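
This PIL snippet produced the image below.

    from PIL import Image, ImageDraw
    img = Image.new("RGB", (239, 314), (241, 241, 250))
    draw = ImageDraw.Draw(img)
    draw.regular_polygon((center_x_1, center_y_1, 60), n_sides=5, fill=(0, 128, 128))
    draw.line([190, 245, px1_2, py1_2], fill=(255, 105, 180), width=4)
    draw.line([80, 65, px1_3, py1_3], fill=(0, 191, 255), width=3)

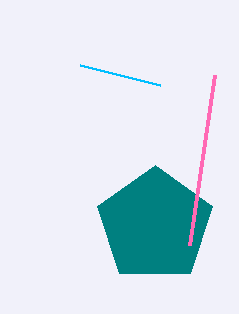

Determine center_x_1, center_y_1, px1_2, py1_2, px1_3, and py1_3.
center_x_1 = 155, center_y_1 = 225, px1_2 = 215, py1_2 = 75, px1_3 = 160, py1_3 = 85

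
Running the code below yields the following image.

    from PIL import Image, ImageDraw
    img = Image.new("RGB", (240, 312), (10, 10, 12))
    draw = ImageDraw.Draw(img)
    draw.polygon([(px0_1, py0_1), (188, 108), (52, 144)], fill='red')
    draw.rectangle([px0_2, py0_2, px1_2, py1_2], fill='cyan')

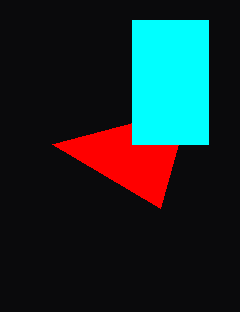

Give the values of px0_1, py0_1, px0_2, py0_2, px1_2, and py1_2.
px0_1 = 160; py0_1 = 208; px0_2 = 132; py0_2 = 20; px1_2 = 208; py1_2 = 144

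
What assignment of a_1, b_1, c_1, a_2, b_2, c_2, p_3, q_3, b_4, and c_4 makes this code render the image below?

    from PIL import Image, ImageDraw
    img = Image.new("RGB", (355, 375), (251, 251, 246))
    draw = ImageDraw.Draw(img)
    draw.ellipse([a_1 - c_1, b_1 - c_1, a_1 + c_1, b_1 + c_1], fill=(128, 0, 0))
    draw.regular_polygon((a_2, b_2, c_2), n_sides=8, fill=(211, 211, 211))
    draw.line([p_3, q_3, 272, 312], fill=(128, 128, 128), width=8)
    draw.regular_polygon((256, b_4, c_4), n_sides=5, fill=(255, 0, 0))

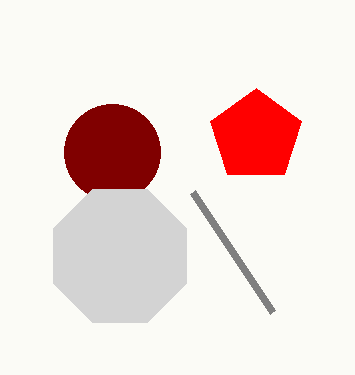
a_1 = 112, b_1 = 152, c_1 = 48, a_2 = 120, b_2 = 256, c_2 = 72, p_3 = 192, q_3 = 192, b_4 = 136, c_4 = 48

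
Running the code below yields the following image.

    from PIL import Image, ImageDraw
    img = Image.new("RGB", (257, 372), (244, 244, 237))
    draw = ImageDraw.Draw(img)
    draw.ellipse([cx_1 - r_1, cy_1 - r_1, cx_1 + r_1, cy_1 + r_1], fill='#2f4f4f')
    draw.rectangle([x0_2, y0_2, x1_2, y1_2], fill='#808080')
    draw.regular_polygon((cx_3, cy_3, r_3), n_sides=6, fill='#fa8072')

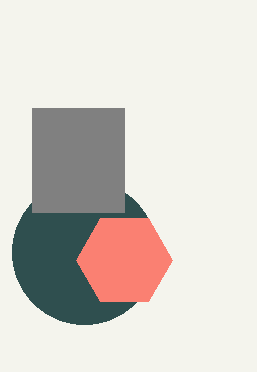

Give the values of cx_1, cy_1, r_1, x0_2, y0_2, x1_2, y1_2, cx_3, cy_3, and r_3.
cx_1 = 84; cy_1 = 252; r_1 = 72; x0_2 = 32; y0_2 = 108; x1_2 = 124; y1_2 = 212; cx_3 = 124; cy_3 = 260; r_3 = 48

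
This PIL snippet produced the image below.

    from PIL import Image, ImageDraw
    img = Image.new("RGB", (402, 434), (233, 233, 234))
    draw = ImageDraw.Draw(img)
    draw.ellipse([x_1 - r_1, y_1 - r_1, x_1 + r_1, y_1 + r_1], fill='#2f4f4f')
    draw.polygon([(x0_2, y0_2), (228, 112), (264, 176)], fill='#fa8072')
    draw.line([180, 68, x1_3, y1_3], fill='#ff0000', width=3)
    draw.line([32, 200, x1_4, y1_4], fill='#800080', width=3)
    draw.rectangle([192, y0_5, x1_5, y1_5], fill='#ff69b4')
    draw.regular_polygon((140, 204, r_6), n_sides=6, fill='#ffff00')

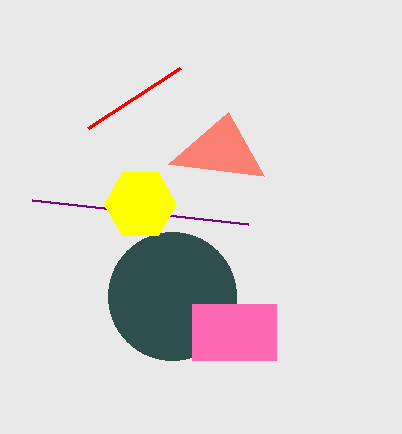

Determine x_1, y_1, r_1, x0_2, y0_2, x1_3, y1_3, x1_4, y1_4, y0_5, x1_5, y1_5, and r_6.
x_1 = 172, y_1 = 296, r_1 = 64, x0_2 = 168, y0_2 = 164, x1_3 = 88, y1_3 = 128, x1_4 = 248, y1_4 = 224, y0_5 = 304, x1_5 = 276, y1_5 = 360, r_6 = 36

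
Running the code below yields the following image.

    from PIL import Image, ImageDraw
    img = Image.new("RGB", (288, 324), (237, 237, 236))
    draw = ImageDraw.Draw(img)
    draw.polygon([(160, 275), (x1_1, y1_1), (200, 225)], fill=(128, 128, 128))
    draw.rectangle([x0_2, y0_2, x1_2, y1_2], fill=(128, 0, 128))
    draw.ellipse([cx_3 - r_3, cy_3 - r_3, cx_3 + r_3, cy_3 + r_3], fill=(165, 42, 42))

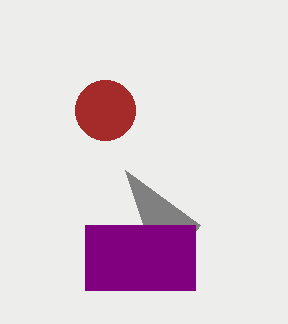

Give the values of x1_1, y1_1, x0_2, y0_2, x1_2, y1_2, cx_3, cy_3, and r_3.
x1_1 = 125
y1_1 = 170
x0_2 = 85
y0_2 = 225
x1_2 = 195
y1_2 = 290
cx_3 = 105
cy_3 = 110
r_3 = 30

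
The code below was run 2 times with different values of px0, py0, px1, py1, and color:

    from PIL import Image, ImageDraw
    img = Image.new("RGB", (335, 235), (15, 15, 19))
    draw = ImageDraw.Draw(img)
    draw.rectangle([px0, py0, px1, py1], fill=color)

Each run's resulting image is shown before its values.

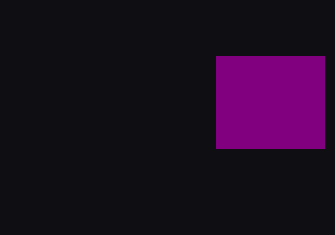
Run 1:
px0 = 216, py0 = 56, px1 = 324, py1 = 148, color = 'purple'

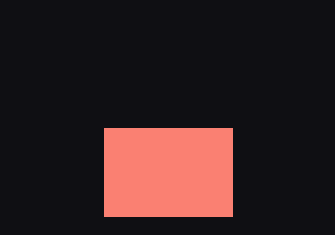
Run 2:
px0 = 104
py0 = 128
px1 = 232
py1 = 216
color = 'salmon'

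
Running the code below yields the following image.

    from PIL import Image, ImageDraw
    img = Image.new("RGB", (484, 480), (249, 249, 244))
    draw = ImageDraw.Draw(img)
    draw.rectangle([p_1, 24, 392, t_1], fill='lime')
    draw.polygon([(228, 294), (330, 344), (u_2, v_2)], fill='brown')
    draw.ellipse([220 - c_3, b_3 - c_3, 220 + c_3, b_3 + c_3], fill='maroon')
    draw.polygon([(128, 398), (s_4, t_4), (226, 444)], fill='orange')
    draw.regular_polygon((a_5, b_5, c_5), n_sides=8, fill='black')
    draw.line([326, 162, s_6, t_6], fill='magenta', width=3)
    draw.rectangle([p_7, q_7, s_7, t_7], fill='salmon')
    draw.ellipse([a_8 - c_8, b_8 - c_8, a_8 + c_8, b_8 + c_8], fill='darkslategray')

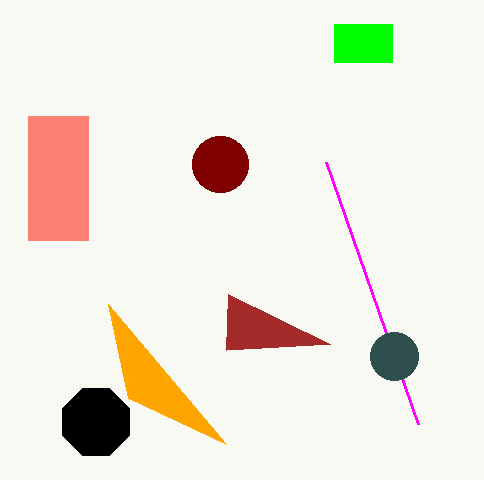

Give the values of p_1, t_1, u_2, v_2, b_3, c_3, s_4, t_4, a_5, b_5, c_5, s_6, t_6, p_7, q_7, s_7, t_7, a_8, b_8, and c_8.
p_1 = 334; t_1 = 62; u_2 = 226; v_2 = 350; b_3 = 164; c_3 = 28; s_4 = 108; t_4 = 304; a_5 = 96; b_5 = 422; c_5 = 36; s_6 = 418; t_6 = 424; p_7 = 28; q_7 = 116; s_7 = 88; t_7 = 240; a_8 = 394; b_8 = 356; c_8 = 24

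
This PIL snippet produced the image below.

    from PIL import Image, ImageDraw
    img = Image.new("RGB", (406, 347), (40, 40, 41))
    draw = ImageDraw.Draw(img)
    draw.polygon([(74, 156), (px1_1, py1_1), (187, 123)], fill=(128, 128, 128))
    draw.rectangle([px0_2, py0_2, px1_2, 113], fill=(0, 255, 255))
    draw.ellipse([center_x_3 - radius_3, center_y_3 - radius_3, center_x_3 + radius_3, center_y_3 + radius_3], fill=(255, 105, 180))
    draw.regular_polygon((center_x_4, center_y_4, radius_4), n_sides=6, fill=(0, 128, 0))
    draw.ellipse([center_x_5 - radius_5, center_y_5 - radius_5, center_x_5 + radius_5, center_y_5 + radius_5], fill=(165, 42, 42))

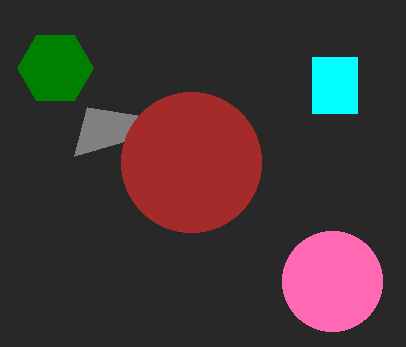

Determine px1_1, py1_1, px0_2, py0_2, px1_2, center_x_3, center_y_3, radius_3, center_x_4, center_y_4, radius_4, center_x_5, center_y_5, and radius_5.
px1_1 = 87, py1_1 = 107, px0_2 = 312, py0_2 = 57, px1_2 = 357, center_x_3 = 332, center_y_3 = 281, radius_3 = 50, center_x_4 = 55, center_y_4 = 68, radius_4 = 38, center_x_5 = 191, center_y_5 = 162, radius_5 = 70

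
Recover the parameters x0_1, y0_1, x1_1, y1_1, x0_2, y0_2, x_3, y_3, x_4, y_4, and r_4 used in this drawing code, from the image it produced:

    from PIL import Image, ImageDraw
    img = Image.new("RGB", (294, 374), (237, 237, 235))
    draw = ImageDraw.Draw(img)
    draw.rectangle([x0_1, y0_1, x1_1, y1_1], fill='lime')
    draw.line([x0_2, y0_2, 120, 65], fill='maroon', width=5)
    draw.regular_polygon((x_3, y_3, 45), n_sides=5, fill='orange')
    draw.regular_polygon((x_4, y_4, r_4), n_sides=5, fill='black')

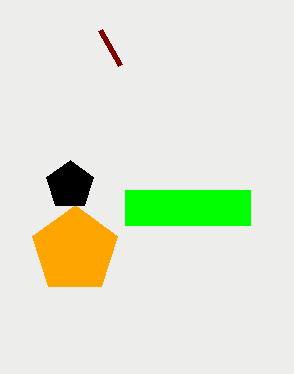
x0_1 = 125; y0_1 = 190; x1_1 = 250; y1_1 = 225; x0_2 = 100; y0_2 = 30; x_3 = 75; y_3 = 250; x_4 = 70; y_4 = 185; r_4 = 25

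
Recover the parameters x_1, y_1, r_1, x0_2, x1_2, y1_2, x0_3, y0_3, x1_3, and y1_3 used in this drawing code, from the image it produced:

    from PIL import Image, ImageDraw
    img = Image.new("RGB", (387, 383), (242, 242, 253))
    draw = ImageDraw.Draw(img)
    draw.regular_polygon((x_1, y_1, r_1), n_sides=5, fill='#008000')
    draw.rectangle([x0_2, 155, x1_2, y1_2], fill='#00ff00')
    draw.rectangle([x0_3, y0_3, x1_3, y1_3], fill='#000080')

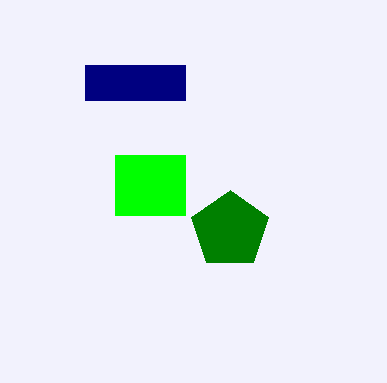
x_1 = 230, y_1 = 230, r_1 = 40, x0_2 = 115, x1_2 = 185, y1_2 = 215, x0_3 = 85, y0_3 = 65, x1_3 = 185, y1_3 = 100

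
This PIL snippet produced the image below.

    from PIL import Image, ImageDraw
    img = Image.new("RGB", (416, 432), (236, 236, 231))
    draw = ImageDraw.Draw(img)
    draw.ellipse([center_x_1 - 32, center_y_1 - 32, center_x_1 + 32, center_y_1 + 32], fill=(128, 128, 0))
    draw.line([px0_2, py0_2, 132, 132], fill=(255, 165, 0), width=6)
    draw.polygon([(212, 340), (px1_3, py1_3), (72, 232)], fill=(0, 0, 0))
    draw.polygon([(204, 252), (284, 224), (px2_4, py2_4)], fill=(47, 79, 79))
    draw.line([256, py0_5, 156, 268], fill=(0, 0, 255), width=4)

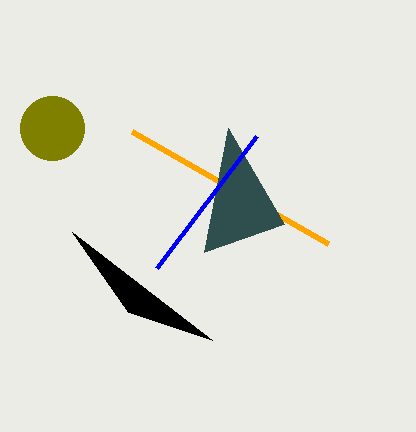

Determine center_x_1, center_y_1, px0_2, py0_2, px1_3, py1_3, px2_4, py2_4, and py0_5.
center_x_1 = 52, center_y_1 = 128, px0_2 = 328, py0_2 = 244, px1_3 = 128, py1_3 = 312, px2_4 = 228, py2_4 = 128, py0_5 = 136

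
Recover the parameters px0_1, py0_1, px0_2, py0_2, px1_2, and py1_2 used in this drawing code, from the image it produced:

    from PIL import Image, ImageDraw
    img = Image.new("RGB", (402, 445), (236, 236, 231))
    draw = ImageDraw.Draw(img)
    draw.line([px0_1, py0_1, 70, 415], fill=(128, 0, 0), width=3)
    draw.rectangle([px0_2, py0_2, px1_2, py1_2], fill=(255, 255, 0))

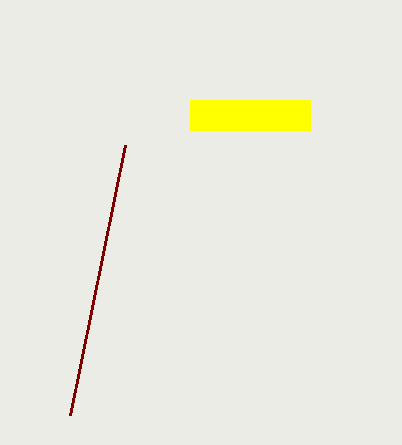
px0_1 = 125, py0_1 = 145, px0_2 = 190, py0_2 = 100, px1_2 = 310, py1_2 = 130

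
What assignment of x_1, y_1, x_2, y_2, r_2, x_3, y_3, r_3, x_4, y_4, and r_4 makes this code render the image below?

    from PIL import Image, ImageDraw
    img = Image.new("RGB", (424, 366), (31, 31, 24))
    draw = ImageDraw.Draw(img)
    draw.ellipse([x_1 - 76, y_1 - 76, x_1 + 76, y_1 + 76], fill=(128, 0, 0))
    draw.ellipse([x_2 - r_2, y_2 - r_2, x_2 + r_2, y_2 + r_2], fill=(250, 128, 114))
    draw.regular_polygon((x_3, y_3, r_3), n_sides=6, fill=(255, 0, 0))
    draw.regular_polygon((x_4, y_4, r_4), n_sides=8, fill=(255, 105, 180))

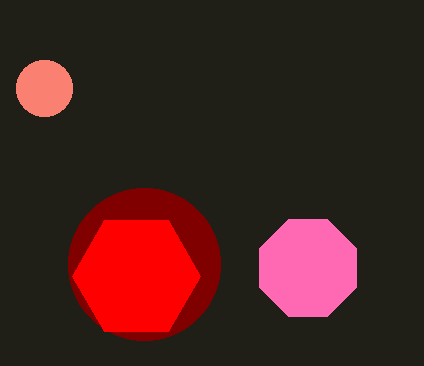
x_1 = 144; y_1 = 264; x_2 = 44; y_2 = 88; r_2 = 28; x_3 = 136; y_3 = 276; r_3 = 64; x_4 = 308; y_4 = 268; r_4 = 52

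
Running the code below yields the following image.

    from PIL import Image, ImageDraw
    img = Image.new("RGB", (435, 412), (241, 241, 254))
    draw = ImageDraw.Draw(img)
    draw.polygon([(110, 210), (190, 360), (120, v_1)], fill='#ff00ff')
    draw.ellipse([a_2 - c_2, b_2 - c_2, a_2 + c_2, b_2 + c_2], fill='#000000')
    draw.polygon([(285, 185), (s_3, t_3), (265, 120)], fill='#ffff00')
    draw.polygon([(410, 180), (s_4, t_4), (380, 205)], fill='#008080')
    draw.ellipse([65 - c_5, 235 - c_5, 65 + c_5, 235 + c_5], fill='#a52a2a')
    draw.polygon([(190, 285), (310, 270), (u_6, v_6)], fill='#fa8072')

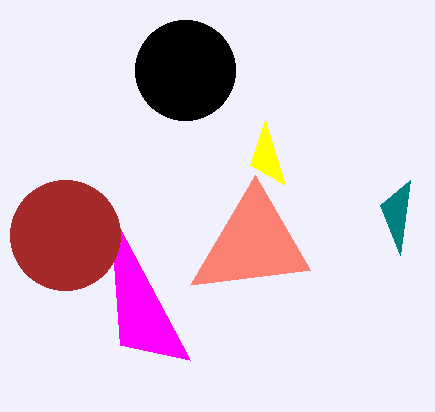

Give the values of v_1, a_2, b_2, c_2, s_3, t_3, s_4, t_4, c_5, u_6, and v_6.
v_1 = 345
a_2 = 185
b_2 = 70
c_2 = 50
s_3 = 250
t_3 = 165
s_4 = 400
t_4 = 255
c_5 = 55
u_6 = 255
v_6 = 175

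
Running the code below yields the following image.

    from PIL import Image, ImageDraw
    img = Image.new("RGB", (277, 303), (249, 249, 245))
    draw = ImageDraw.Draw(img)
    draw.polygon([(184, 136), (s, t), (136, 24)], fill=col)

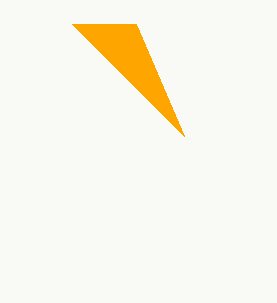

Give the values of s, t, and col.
s = 72
t = 24
col = 'orange'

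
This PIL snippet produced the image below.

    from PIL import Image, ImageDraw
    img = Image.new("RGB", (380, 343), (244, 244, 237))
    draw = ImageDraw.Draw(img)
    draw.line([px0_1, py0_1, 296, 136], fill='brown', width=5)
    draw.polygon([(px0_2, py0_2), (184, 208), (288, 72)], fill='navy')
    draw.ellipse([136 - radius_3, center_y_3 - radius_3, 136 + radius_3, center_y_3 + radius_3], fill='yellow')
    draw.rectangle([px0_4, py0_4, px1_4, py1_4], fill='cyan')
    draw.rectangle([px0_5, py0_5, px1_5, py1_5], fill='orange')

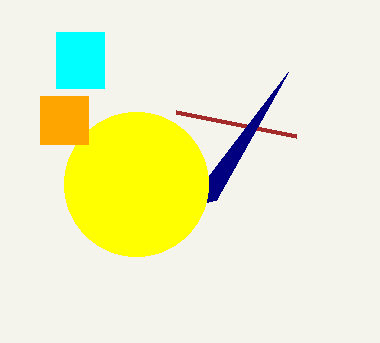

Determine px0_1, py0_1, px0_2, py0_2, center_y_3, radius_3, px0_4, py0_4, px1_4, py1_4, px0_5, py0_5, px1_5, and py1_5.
px0_1 = 176; py0_1 = 112; px0_2 = 216; py0_2 = 200; center_y_3 = 184; radius_3 = 72; px0_4 = 56; py0_4 = 32; px1_4 = 104; py1_4 = 88; px0_5 = 40; py0_5 = 96; px1_5 = 88; py1_5 = 144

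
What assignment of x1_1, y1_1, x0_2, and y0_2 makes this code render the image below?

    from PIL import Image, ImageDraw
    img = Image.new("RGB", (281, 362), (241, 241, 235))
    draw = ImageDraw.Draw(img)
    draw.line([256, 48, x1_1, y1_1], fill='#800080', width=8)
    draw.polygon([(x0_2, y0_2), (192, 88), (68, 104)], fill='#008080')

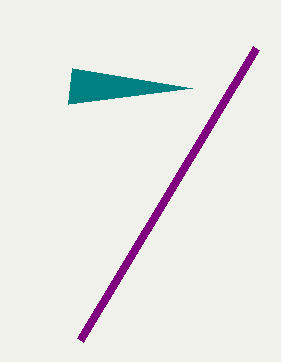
x1_1 = 80
y1_1 = 340
x0_2 = 72
y0_2 = 68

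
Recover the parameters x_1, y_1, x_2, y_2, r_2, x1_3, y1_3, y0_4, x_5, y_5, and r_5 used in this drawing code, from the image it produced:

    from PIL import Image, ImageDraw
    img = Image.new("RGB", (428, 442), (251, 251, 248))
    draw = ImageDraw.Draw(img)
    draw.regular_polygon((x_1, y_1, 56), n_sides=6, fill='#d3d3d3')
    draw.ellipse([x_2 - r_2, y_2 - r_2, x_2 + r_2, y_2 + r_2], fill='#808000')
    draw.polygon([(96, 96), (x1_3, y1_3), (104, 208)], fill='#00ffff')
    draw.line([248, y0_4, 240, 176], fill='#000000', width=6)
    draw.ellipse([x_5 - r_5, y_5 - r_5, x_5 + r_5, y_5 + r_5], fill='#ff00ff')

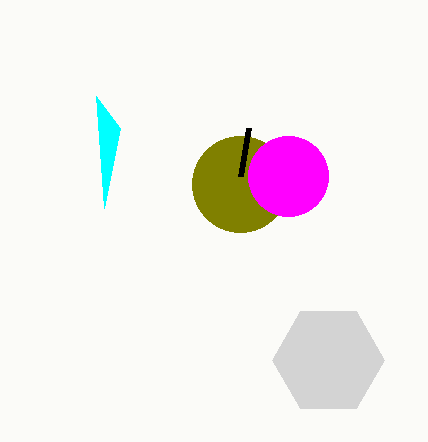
x_1 = 328; y_1 = 360; x_2 = 240; y_2 = 184; r_2 = 48; x1_3 = 120; y1_3 = 128; y0_4 = 128; x_5 = 288; y_5 = 176; r_5 = 40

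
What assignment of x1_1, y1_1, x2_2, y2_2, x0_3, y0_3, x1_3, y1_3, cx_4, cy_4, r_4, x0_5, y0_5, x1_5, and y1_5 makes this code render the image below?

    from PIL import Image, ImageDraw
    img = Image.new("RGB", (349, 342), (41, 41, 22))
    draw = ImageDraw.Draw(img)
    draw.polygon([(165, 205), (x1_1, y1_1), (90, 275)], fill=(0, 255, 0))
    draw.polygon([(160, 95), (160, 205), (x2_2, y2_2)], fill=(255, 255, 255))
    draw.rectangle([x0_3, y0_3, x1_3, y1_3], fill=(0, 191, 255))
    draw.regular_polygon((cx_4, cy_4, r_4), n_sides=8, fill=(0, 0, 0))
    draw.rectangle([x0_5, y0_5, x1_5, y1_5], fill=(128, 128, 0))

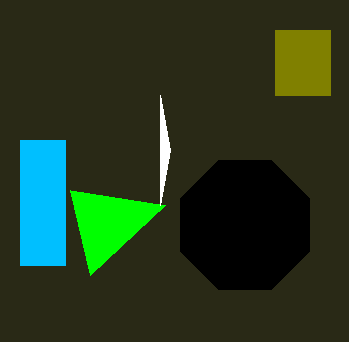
x1_1 = 70; y1_1 = 190; x2_2 = 170; y2_2 = 150; x0_3 = 20; y0_3 = 140; x1_3 = 65; y1_3 = 265; cx_4 = 245; cy_4 = 225; r_4 = 70; x0_5 = 275; y0_5 = 30; x1_5 = 330; y1_5 = 95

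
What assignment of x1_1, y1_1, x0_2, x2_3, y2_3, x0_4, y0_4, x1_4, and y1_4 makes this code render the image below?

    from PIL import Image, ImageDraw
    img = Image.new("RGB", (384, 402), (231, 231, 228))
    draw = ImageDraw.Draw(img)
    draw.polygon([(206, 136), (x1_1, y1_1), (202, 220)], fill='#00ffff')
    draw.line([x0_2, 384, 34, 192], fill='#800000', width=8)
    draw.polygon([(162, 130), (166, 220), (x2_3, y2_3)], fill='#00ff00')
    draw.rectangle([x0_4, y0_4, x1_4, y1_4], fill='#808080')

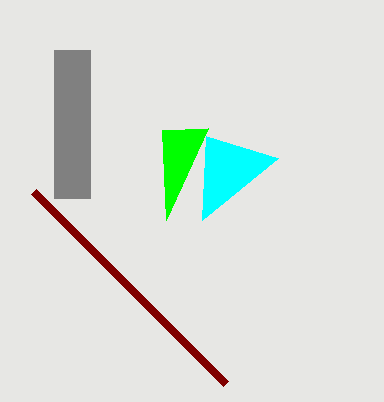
x1_1 = 278; y1_1 = 158; x0_2 = 226; x2_3 = 208; y2_3 = 128; x0_4 = 54; y0_4 = 50; x1_4 = 90; y1_4 = 198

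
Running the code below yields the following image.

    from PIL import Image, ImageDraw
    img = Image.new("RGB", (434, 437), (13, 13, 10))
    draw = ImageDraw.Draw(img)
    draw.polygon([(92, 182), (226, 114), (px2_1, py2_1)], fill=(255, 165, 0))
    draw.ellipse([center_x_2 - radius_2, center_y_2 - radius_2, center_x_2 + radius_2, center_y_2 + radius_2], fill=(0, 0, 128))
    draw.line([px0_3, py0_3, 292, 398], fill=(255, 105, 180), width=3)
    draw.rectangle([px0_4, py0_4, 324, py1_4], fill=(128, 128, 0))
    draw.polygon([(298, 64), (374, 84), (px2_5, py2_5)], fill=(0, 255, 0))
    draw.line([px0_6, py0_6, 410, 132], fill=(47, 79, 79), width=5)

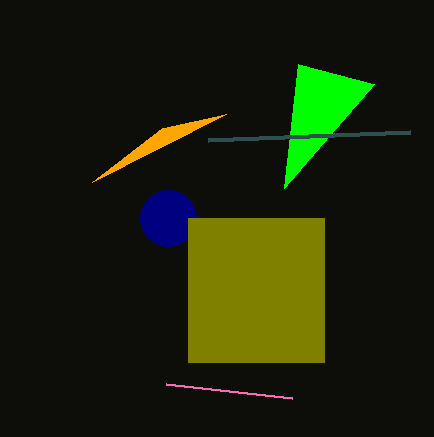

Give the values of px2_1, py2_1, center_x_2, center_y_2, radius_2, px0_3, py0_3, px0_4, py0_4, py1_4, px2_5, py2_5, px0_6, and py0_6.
px2_1 = 162
py2_1 = 128
center_x_2 = 168
center_y_2 = 218
radius_2 = 28
px0_3 = 166
py0_3 = 384
px0_4 = 188
py0_4 = 218
py1_4 = 362
px2_5 = 284
py2_5 = 188
px0_6 = 208
py0_6 = 140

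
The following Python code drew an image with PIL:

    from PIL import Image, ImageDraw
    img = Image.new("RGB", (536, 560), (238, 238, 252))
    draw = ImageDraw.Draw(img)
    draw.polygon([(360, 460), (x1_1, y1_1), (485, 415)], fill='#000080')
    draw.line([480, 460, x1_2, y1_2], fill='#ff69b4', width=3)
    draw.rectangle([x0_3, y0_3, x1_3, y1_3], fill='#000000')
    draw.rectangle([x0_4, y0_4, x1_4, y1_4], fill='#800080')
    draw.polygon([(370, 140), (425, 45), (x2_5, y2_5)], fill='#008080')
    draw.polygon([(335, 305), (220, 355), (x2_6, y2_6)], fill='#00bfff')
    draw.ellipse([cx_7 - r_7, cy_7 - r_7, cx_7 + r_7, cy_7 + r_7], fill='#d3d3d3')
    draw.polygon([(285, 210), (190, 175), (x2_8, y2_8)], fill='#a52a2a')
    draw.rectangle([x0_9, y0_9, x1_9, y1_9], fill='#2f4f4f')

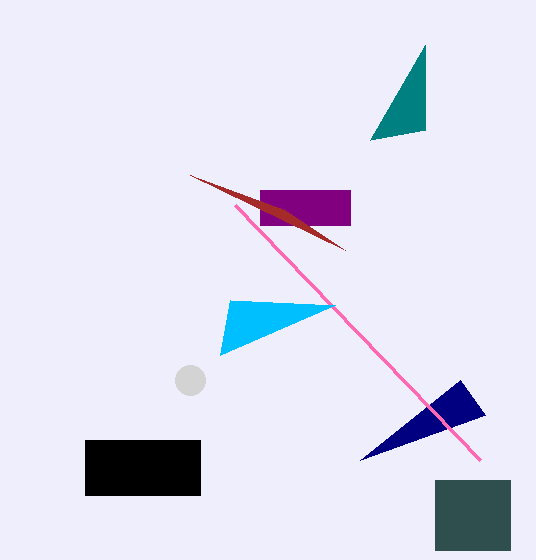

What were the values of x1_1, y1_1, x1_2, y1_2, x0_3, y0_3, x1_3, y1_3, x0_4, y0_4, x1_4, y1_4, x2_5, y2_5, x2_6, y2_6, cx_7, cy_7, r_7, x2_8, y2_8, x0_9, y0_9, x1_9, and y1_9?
x1_1 = 460, y1_1 = 380, x1_2 = 235, y1_2 = 205, x0_3 = 85, y0_3 = 440, x1_3 = 200, y1_3 = 495, x0_4 = 260, y0_4 = 190, x1_4 = 350, y1_4 = 225, x2_5 = 425, y2_5 = 130, x2_6 = 230, y2_6 = 300, cx_7 = 190, cy_7 = 380, r_7 = 15, x2_8 = 345, y2_8 = 250, x0_9 = 435, y0_9 = 480, x1_9 = 510, y1_9 = 550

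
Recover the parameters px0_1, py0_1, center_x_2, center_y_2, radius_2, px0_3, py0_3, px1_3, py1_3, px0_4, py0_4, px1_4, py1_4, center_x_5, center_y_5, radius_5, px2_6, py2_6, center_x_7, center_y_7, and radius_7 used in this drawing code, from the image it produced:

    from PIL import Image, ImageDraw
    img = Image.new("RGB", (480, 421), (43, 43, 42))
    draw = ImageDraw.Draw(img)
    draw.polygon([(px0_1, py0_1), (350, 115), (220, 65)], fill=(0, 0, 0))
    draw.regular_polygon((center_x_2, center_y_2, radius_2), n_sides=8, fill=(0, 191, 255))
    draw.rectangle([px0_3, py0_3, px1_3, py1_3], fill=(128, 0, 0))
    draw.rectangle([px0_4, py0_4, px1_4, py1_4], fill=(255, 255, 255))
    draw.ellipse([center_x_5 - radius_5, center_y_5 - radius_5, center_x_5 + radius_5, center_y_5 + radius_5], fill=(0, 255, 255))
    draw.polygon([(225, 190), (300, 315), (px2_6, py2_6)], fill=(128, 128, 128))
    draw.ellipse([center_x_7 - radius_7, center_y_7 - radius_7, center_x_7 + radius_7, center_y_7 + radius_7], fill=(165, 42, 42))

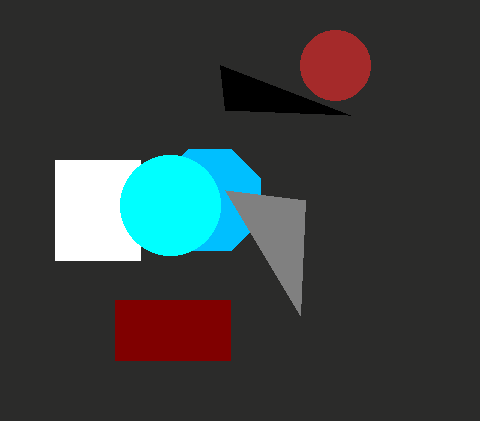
px0_1 = 225
py0_1 = 110
center_x_2 = 210
center_y_2 = 200
radius_2 = 55
px0_3 = 115
py0_3 = 300
px1_3 = 230
py1_3 = 360
px0_4 = 55
py0_4 = 160
px1_4 = 140
py1_4 = 260
center_x_5 = 170
center_y_5 = 205
radius_5 = 50
px2_6 = 305
py2_6 = 200
center_x_7 = 335
center_y_7 = 65
radius_7 = 35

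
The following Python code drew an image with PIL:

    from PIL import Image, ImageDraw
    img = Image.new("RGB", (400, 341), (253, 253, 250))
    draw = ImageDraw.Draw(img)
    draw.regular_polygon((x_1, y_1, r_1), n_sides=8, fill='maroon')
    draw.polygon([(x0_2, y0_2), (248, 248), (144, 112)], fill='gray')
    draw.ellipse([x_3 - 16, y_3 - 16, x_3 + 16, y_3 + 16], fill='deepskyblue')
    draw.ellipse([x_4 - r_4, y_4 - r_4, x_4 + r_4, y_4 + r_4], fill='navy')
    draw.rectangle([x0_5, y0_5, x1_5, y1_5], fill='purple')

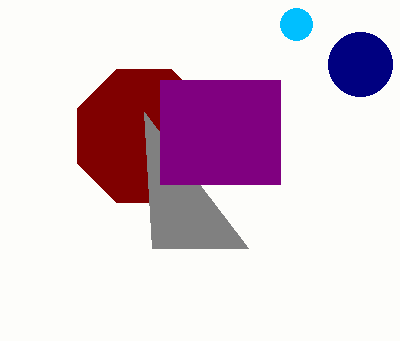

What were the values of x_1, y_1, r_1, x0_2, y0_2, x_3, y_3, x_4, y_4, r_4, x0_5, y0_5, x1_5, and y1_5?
x_1 = 144; y_1 = 136; r_1 = 72; x0_2 = 152; y0_2 = 248; x_3 = 296; y_3 = 24; x_4 = 360; y_4 = 64; r_4 = 32; x0_5 = 160; y0_5 = 80; x1_5 = 280; y1_5 = 184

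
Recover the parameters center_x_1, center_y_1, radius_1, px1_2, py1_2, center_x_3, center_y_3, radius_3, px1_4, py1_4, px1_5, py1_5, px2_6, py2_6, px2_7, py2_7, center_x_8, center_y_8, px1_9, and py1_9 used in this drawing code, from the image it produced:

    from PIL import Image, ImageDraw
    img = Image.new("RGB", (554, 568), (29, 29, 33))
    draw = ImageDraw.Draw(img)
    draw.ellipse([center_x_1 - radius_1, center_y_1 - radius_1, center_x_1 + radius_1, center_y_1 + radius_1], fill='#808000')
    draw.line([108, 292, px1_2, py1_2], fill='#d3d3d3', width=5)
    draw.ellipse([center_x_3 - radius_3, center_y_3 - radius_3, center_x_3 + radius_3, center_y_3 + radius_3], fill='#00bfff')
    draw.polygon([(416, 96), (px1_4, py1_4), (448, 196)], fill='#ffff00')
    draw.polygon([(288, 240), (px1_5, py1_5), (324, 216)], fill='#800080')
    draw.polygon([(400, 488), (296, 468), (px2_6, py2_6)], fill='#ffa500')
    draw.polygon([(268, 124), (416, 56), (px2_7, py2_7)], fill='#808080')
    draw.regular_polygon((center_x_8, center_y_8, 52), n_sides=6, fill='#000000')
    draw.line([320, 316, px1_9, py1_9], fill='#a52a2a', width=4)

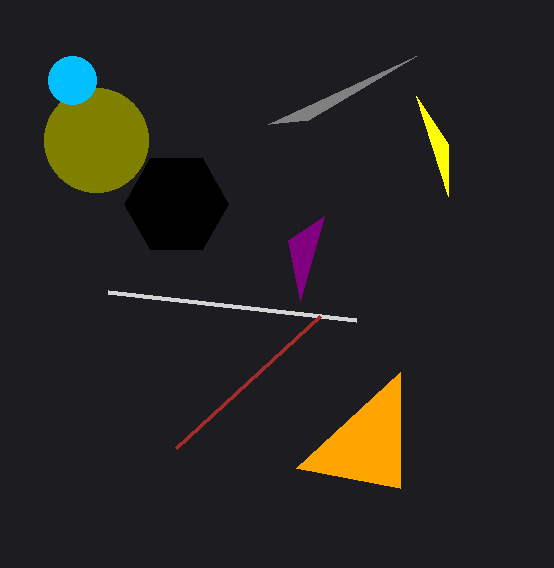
center_x_1 = 96, center_y_1 = 140, radius_1 = 52, px1_2 = 356, py1_2 = 320, center_x_3 = 72, center_y_3 = 80, radius_3 = 24, px1_4 = 448, py1_4 = 144, px1_5 = 300, py1_5 = 300, px2_6 = 400, py2_6 = 372, px2_7 = 308, py2_7 = 120, center_x_8 = 176, center_y_8 = 204, px1_9 = 176, py1_9 = 448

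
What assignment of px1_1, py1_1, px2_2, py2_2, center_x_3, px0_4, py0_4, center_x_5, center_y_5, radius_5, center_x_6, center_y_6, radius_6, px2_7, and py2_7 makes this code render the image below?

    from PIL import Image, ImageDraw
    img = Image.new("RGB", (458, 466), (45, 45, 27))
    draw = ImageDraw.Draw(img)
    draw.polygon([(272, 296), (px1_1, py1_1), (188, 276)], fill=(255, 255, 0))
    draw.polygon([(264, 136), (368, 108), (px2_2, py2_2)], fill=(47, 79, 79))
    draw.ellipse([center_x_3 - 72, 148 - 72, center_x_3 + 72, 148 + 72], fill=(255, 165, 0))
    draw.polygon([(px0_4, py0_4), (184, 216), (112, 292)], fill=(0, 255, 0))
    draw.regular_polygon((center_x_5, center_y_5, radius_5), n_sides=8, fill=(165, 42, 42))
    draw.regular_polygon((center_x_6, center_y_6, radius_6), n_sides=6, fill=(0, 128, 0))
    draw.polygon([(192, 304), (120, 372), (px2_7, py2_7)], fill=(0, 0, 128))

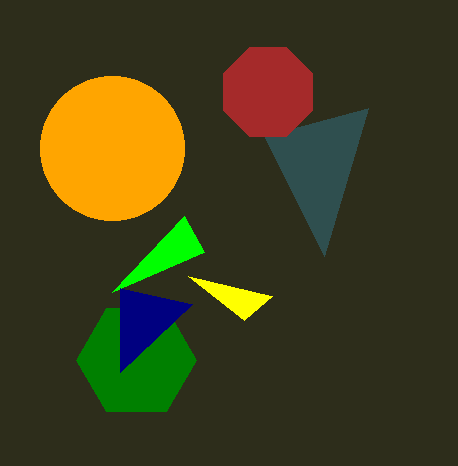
px1_1 = 244; py1_1 = 320; px2_2 = 324; py2_2 = 256; center_x_3 = 112; px0_4 = 204; py0_4 = 252; center_x_5 = 268; center_y_5 = 92; radius_5 = 48; center_x_6 = 136; center_y_6 = 360; radius_6 = 60; px2_7 = 120; py2_7 = 288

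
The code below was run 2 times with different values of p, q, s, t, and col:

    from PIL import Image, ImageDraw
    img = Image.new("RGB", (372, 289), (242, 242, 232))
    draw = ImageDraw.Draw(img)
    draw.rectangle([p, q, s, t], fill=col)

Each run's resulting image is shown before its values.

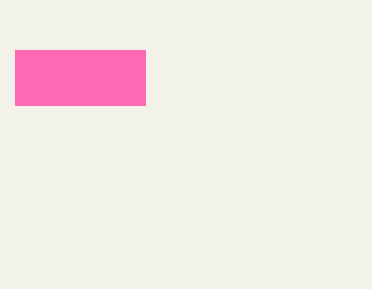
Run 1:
p = 15, q = 50, s = 145, t = 105, col = 'hotpink'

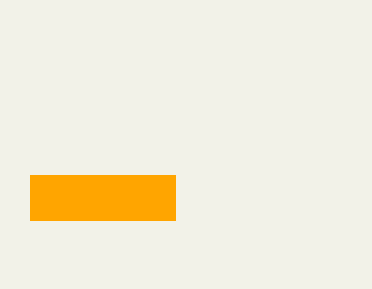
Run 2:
p = 30, q = 175, s = 175, t = 220, col = 'orange'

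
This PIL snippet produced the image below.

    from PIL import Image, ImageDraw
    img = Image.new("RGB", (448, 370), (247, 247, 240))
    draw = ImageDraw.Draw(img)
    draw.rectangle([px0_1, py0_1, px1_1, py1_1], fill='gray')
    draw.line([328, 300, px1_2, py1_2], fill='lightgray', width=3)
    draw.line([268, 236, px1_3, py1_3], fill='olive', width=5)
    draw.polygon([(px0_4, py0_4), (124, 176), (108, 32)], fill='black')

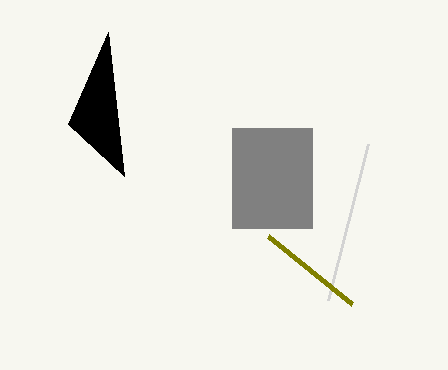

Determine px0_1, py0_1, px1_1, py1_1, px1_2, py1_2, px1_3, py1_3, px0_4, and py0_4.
px0_1 = 232; py0_1 = 128; px1_1 = 312; py1_1 = 228; px1_2 = 368; py1_2 = 144; px1_3 = 352; py1_3 = 304; px0_4 = 68; py0_4 = 124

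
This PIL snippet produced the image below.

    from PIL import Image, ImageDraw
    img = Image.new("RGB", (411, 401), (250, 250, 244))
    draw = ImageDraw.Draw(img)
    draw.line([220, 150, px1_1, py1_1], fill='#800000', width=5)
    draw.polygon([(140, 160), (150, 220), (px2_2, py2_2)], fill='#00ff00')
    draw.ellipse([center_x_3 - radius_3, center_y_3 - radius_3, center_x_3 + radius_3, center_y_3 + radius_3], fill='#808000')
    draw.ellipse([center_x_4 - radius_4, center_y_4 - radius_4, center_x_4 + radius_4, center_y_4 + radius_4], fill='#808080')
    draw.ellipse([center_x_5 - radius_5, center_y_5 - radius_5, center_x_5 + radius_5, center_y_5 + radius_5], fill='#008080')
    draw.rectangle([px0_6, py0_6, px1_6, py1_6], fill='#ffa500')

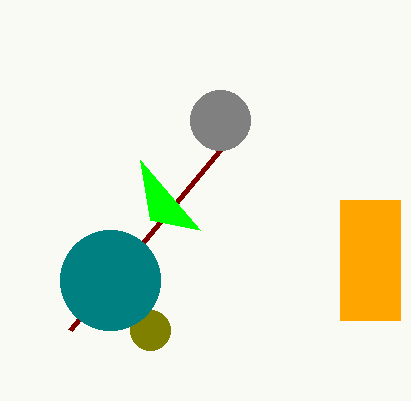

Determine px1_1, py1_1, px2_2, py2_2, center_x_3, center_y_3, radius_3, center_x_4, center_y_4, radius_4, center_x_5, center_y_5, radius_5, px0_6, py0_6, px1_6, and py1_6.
px1_1 = 70
py1_1 = 330
px2_2 = 200
py2_2 = 230
center_x_3 = 150
center_y_3 = 330
radius_3 = 20
center_x_4 = 220
center_y_4 = 120
radius_4 = 30
center_x_5 = 110
center_y_5 = 280
radius_5 = 50
px0_6 = 340
py0_6 = 200
px1_6 = 400
py1_6 = 320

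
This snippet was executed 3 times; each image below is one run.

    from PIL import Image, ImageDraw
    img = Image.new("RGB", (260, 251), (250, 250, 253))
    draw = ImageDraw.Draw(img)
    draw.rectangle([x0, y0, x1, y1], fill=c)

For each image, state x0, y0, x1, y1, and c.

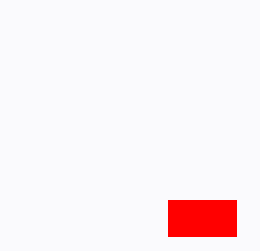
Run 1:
x0 = 168
y0 = 200
x1 = 236
y1 = 236
c = 'red'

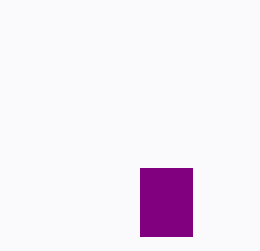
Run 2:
x0 = 140
y0 = 168
x1 = 192
y1 = 236
c = 'purple'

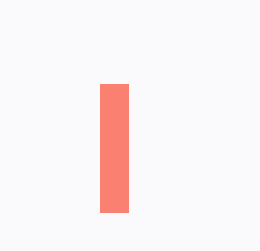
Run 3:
x0 = 100; y0 = 84; x1 = 128; y1 = 212; c = 'salmon'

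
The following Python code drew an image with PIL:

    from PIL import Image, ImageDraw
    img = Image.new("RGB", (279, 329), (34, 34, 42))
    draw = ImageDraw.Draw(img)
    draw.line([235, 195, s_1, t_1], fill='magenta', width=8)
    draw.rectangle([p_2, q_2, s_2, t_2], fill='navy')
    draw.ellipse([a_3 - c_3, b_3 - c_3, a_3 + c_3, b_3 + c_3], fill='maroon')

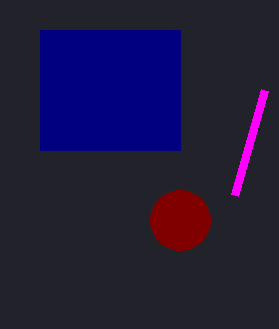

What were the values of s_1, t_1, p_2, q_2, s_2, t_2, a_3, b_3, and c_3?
s_1 = 265; t_1 = 90; p_2 = 40; q_2 = 30; s_2 = 180; t_2 = 150; a_3 = 180; b_3 = 220; c_3 = 30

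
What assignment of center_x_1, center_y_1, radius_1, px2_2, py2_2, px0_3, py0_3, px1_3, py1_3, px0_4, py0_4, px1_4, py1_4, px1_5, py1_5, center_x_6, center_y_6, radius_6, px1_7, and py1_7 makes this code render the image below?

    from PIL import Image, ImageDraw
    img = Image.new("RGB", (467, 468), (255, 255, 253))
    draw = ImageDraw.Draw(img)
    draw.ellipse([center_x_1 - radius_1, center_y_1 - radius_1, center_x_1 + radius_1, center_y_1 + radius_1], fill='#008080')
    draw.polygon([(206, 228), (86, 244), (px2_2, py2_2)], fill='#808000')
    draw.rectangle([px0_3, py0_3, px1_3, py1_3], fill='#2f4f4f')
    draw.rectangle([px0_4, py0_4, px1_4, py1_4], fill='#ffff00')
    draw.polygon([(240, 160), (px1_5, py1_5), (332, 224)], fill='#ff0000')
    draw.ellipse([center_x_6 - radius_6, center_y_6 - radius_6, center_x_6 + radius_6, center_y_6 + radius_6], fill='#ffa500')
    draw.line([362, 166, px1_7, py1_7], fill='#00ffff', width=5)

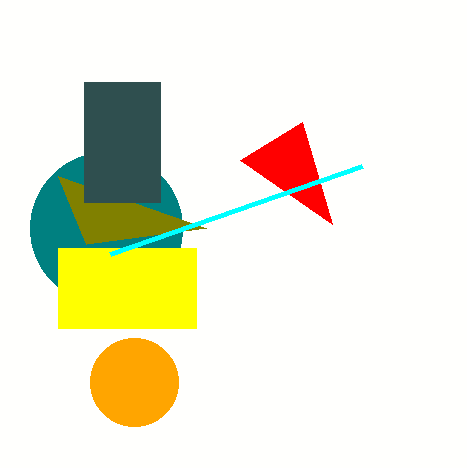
center_x_1 = 106
center_y_1 = 228
radius_1 = 76
px2_2 = 58
py2_2 = 176
px0_3 = 84
py0_3 = 82
px1_3 = 160
py1_3 = 202
px0_4 = 58
py0_4 = 248
px1_4 = 196
py1_4 = 328
px1_5 = 302
py1_5 = 122
center_x_6 = 134
center_y_6 = 382
radius_6 = 44
px1_7 = 110
py1_7 = 254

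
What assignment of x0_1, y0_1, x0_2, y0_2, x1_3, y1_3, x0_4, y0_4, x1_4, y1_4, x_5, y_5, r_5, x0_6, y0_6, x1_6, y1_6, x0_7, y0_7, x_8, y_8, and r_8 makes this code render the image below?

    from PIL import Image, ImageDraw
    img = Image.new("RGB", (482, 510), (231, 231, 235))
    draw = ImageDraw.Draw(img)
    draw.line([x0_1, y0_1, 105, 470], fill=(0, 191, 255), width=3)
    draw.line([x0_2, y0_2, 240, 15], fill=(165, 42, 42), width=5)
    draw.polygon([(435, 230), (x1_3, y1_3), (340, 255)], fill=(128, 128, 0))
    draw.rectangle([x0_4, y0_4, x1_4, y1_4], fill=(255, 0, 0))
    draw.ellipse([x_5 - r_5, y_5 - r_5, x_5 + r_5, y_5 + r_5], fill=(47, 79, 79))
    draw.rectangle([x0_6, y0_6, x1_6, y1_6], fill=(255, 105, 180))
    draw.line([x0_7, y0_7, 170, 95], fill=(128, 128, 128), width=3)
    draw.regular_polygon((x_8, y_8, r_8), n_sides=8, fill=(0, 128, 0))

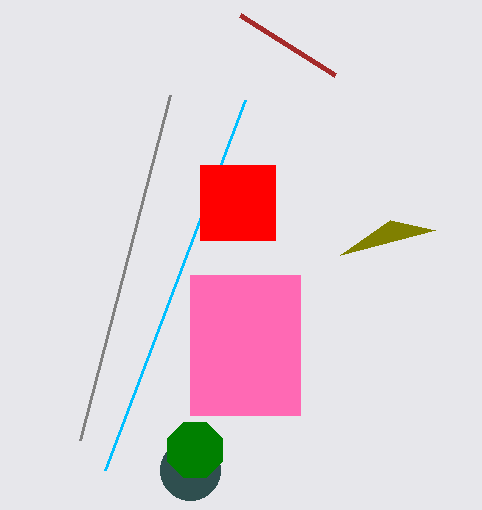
x0_1 = 245; y0_1 = 100; x0_2 = 335; y0_2 = 75; x1_3 = 390; y1_3 = 220; x0_4 = 200; y0_4 = 165; x1_4 = 275; y1_4 = 240; x_5 = 190; y_5 = 470; r_5 = 30; x0_6 = 190; y0_6 = 275; x1_6 = 300; y1_6 = 415; x0_7 = 80; y0_7 = 440; x_8 = 195; y_8 = 450; r_8 = 30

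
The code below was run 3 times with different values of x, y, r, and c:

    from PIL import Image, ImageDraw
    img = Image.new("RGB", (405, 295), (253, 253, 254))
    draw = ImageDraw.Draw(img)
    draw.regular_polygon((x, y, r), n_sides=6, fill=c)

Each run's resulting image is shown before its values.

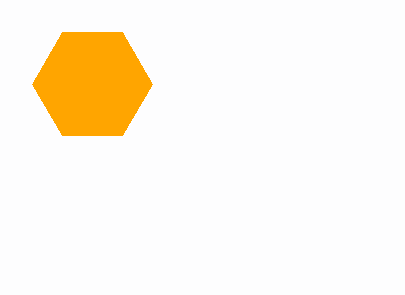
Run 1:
x = 92
y = 84
r = 60
c = 'orange'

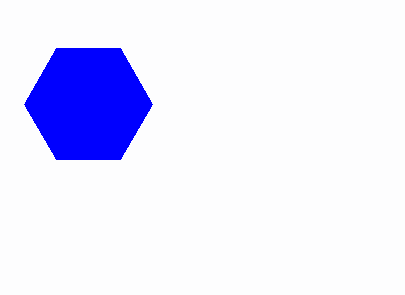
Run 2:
x = 88, y = 104, r = 64, c = 'blue'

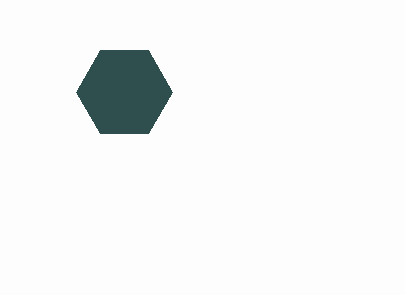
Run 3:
x = 124
y = 92
r = 48
c = 'darkslategray'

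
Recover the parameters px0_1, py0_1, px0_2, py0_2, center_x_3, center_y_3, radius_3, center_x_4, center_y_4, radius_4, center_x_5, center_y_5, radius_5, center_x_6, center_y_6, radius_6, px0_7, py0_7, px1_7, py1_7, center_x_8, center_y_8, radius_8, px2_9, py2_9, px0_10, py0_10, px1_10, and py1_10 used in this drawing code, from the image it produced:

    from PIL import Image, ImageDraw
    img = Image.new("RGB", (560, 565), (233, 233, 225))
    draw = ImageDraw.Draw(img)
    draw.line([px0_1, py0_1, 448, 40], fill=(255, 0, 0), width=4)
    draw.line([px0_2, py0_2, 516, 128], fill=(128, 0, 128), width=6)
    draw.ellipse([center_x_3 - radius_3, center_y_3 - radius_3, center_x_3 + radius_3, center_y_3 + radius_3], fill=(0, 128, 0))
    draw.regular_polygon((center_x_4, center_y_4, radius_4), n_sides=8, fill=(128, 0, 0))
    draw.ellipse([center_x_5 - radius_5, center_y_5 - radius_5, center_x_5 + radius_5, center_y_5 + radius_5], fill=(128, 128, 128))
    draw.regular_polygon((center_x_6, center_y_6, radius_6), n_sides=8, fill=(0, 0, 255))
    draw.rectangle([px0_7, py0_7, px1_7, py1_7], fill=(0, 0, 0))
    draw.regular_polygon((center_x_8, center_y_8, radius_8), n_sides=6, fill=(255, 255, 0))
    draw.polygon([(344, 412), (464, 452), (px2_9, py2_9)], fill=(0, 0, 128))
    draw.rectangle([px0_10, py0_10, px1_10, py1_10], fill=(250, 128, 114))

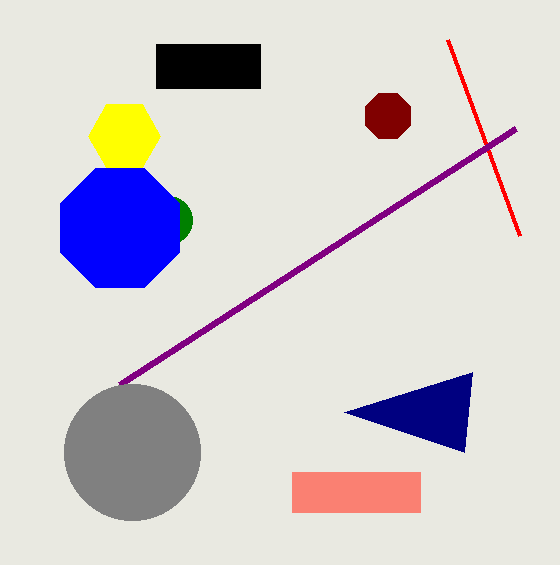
px0_1 = 520, py0_1 = 236, px0_2 = 120, py0_2 = 384, center_x_3 = 168, center_y_3 = 220, radius_3 = 24, center_x_4 = 388, center_y_4 = 116, radius_4 = 24, center_x_5 = 132, center_y_5 = 452, radius_5 = 68, center_x_6 = 120, center_y_6 = 228, radius_6 = 64, px0_7 = 156, py0_7 = 44, px1_7 = 260, py1_7 = 88, center_x_8 = 124, center_y_8 = 136, radius_8 = 36, px2_9 = 472, py2_9 = 372, px0_10 = 292, py0_10 = 472, px1_10 = 420, py1_10 = 512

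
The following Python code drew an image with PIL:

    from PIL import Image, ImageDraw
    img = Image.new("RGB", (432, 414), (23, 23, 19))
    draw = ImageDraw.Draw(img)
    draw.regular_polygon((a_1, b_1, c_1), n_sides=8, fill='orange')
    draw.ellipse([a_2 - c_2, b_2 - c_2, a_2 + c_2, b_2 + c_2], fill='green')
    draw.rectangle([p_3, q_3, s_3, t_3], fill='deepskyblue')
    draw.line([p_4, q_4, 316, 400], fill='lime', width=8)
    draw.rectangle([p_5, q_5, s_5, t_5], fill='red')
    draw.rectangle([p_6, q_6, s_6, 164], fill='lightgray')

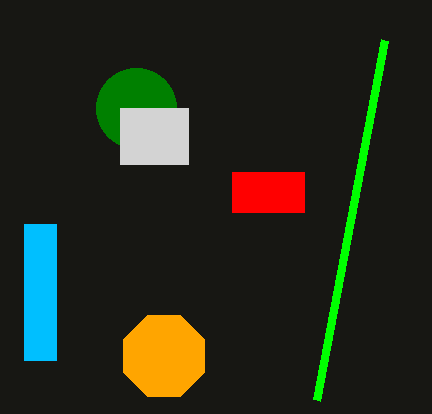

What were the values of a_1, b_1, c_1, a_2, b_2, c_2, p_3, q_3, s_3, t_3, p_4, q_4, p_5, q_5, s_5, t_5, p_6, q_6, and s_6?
a_1 = 164; b_1 = 356; c_1 = 44; a_2 = 136; b_2 = 108; c_2 = 40; p_3 = 24; q_3 = 224; s_3 = 56; t_3 = 360; p_4 = 384; q_4 = 40; p_5 = 232; q_5 = 172; s_5 = 304; t_5 = 212; p_6 = 120; q_6 = 108; s_6 = 188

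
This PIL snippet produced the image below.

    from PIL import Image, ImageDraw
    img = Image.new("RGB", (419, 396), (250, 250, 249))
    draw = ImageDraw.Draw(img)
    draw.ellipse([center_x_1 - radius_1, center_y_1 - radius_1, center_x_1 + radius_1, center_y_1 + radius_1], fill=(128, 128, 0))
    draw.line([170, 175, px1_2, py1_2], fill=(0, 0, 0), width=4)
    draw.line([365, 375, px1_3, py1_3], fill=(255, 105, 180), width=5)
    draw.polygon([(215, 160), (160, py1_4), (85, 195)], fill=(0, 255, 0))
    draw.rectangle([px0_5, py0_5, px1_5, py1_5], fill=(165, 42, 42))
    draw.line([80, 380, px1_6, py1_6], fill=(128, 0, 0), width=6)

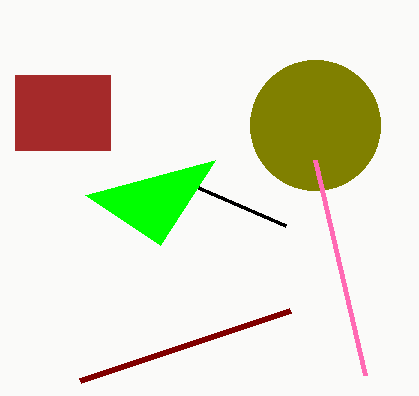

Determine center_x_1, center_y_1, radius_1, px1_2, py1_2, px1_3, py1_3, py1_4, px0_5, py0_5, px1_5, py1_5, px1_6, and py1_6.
center_x_1 = 315, center_y_1 = 125, radius_1 = 65, px1_2 = 285, py1_2 = 225, px1_3 = 315, py1_3 = 160, py1_4 = 245, px0_5 = 15, py0_5 = 75, px1_5 = 110, py1_5 = 150, px1_6 = 290, py1_6 = 310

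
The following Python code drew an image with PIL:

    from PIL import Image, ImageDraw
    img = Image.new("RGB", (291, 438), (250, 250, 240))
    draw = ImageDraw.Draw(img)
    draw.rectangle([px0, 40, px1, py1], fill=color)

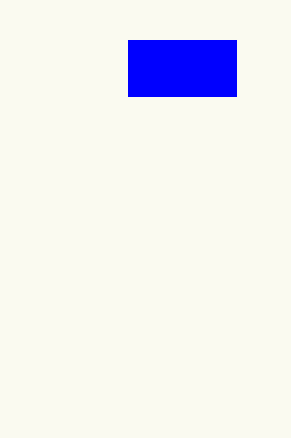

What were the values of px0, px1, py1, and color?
px0 = 128
px1 = 236
py1 = 96
color = 'blue'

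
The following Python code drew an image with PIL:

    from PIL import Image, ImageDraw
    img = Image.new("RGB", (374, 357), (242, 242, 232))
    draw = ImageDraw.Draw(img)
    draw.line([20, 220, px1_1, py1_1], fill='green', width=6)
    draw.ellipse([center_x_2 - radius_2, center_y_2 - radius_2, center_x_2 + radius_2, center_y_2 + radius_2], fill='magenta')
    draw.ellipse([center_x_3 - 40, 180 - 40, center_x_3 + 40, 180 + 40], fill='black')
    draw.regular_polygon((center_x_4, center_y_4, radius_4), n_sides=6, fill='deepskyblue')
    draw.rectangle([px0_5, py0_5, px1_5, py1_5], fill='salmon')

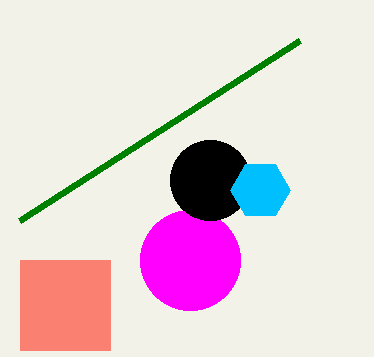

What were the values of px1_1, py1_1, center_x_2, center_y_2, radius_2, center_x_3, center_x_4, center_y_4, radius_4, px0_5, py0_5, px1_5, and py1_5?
px1_1 = 300
py1_1 = 40
center_x_2 = 190
center_y_2 = 260
radius_2 = 50
center_x_3 = 210
center_x_4 = 260
center_y_4 = 190
radius_4 = 30
px0_5 = 20
py0_5 = 260
px1_5 = 110
py1_5 = 350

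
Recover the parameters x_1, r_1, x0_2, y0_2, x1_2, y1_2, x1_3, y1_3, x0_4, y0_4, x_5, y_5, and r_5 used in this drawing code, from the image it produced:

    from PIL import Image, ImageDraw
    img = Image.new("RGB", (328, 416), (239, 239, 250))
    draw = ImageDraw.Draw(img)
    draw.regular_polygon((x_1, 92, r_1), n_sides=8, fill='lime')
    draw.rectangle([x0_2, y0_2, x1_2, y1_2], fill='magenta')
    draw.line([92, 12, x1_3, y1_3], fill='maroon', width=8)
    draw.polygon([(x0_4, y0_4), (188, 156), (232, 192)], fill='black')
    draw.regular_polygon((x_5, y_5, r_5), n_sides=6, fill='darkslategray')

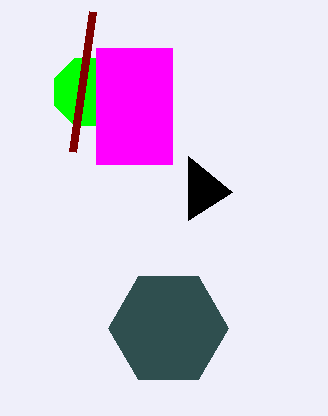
x_1 = 88
r_1 = 36
x0_2 = 96
y0_2 = 48
x1_2 = 172
y1_2 = 164
x1_3 = 72
y1_3 = 152
x0_4 = 188
y0_4 = 220
x_5 = 168
y_5 = 328
r_5 = 60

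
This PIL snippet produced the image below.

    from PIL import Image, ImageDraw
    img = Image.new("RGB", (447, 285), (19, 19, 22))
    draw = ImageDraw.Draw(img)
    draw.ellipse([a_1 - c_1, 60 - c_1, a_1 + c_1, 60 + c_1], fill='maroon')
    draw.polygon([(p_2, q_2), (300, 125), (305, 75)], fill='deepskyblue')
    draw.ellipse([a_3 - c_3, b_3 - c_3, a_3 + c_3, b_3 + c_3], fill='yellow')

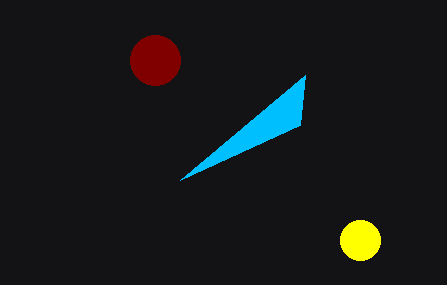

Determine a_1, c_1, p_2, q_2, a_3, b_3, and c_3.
a_1 = 155; c_1 = 25; p_2 = 180; q_2 = 180; a_3 = 360; b_3 = 240; c_3 = 20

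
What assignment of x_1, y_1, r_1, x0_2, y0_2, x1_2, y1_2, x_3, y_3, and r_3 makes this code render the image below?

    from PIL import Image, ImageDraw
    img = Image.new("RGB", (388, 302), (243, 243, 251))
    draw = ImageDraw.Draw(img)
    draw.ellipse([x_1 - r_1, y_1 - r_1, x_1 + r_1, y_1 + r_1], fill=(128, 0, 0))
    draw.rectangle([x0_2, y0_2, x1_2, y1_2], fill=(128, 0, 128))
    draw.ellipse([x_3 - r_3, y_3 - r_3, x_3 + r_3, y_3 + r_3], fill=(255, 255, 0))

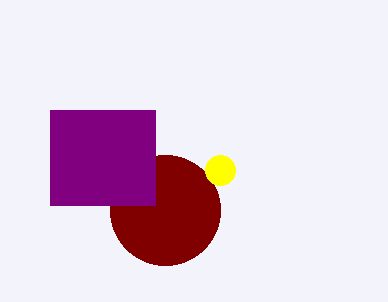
x_1 = 165, y_1 = 210, r_1 = 55, x0_2 = 50, y0_2 = 110, x1_2 = 155, y1_2 = 205, x_3 = 220, y_3 = 170, r_3 = 15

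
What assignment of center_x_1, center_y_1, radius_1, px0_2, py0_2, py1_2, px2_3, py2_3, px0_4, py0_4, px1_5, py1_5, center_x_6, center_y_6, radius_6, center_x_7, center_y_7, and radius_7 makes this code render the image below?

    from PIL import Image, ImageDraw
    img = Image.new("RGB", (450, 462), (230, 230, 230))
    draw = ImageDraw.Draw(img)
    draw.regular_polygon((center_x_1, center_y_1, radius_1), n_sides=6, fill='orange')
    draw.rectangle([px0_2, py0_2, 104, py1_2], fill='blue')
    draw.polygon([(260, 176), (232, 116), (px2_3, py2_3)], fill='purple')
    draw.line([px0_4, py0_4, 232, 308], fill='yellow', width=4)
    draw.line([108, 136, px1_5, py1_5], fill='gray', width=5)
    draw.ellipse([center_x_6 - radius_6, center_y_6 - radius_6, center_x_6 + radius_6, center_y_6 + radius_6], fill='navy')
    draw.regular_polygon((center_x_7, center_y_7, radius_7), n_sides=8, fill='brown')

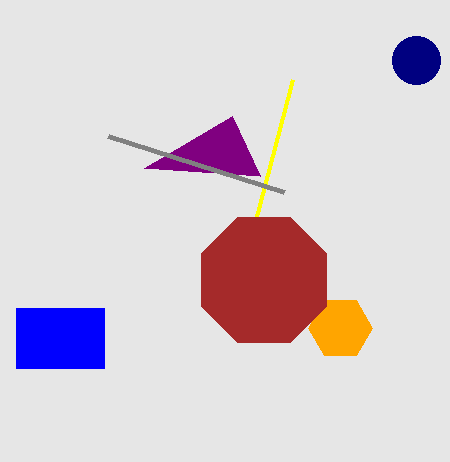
center_x_1 = 340, center_y_1 = 328, radius_1 = 32, px0_2 = 16, py0_2 = 308, py1_2 = 368, px2_3 = 144, py2_3 = 168, px0_4 = 292, py0_4 = 80, px1_5 = 284, py1_5 = 192, center_x_6 = 416, center_y_6 = 60, radius_6 = 24, center_x_7 = 264, center_y_7 = 280, radius_7 = 68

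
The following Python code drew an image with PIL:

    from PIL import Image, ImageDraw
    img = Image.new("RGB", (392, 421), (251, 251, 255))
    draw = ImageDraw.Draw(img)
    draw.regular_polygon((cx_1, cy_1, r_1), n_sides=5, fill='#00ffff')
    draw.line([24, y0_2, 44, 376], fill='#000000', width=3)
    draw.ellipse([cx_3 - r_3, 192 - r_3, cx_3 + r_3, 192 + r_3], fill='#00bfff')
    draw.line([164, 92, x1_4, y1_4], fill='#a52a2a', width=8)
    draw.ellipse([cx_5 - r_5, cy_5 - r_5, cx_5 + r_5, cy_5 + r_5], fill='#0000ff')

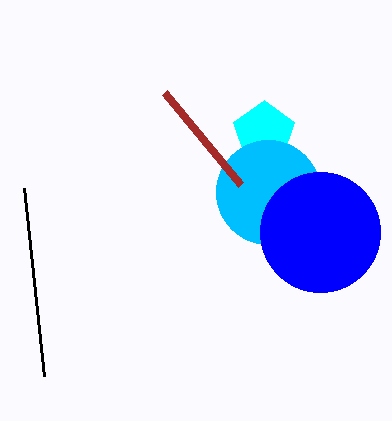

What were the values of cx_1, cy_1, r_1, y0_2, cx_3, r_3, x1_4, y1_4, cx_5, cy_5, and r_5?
cx_1 = 264, cy_1 = 132, r_1 = 32, y0_2 = 188, cx_3 = 268, r_3 = 52, x1_4 = 240, y1_4 = 184, cx_5 = 320, cy_5 = 232, r_5 = 60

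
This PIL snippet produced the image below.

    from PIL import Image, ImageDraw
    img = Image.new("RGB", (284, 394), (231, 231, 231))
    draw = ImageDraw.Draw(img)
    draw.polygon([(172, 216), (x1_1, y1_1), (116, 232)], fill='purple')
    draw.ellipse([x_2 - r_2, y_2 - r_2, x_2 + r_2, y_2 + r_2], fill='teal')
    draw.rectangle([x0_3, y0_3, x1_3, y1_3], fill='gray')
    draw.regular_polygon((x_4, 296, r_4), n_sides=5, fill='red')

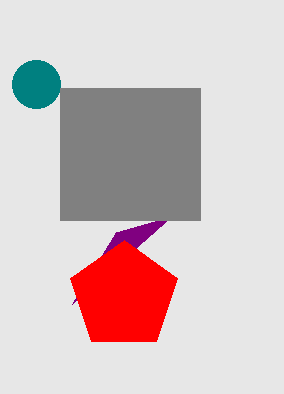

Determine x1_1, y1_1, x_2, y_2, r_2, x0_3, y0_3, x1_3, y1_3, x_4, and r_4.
x1_1 = 72, y1_1 = 304, x_2 = 36, y_2 = 84, r_2 = 24, x0_3 = 60, y0_3 = 88, x1_3 = 200, y1_3 = 220, x_4 = 124, r_4 = 56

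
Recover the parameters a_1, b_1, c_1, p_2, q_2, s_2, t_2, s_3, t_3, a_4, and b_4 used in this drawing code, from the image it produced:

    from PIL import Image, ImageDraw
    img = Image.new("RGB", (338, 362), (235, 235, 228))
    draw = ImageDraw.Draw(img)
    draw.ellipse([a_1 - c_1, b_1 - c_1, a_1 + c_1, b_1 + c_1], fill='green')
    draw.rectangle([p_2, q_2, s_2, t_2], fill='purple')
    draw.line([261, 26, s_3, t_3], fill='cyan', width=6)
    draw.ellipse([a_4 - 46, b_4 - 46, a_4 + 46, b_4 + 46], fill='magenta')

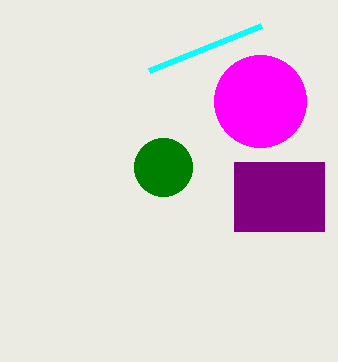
a_1 = 163
b_1 = 167
c_1 = 29
p_2 = 234
q_2 = 162
s_2 = 324
t_2 = 231
s_3 = 149
t_3 = 71
a_4 = 260
b_4 = 101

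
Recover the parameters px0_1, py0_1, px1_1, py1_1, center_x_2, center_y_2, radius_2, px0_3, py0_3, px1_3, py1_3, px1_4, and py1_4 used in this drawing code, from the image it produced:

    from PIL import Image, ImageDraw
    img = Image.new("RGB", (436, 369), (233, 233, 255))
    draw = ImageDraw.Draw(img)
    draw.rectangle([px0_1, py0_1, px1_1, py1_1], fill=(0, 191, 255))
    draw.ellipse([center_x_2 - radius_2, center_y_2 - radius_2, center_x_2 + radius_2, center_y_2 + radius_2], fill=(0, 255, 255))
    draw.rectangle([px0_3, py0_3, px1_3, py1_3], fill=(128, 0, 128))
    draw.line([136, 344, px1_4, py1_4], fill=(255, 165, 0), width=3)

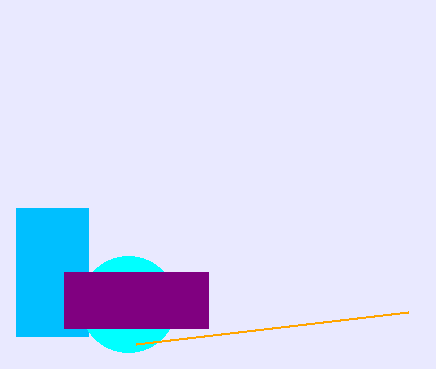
px0_1 = 16, py0_1 = 208, px1_1 = 88, py1_1 = 336, center_x_2 = 128, center_y_2 = 304, radius_2 = 48, px0_3 = 64, py0_3 = 272, px1_3 = 208, py1_3 = 328, px1_4 = 408, py1_4 = 312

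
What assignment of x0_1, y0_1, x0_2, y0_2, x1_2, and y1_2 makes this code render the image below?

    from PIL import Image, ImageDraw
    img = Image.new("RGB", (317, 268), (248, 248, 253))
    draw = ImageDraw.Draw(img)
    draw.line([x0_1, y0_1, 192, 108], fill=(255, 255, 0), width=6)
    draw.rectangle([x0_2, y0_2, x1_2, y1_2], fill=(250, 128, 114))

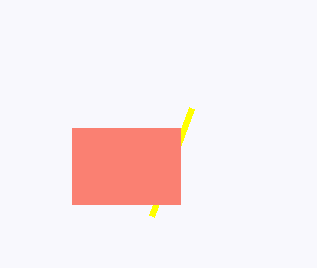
x0_1 = 152, y0_1 = 216, x0_2 = 72, y0_2 = 128, x1_2 = 180, y1_2 = 204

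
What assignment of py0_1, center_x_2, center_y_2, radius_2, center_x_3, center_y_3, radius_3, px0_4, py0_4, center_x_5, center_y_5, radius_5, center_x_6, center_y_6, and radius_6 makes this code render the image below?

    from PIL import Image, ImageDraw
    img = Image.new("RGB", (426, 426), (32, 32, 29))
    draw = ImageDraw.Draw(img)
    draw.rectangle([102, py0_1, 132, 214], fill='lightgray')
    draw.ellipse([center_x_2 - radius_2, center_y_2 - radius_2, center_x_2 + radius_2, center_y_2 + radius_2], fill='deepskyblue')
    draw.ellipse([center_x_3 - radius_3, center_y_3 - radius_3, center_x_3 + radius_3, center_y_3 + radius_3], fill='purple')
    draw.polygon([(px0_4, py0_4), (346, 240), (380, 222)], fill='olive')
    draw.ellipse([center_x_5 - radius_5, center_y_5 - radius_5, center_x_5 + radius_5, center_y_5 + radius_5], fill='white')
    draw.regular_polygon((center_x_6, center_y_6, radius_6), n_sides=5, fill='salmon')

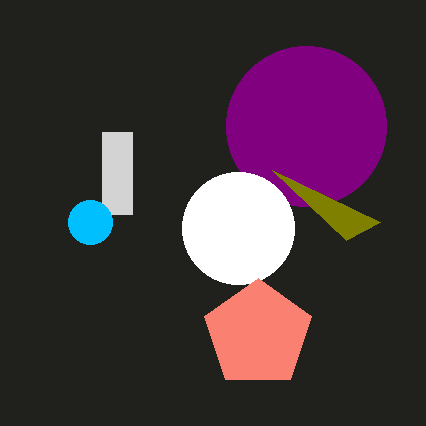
py0_1 = 132; center_x_2 = 90; center_y_2 = 222; radius_2 = 22; center_x_3 = 306; center_y_3 = 126; radius_3 = 80; px0_4 = 272; py0_4 = 170; center_x_5 = 238; center_y_5 = 228; radius_5 = 56; center_x_6 = 258; center_y_6 = 334; radius_6 = 56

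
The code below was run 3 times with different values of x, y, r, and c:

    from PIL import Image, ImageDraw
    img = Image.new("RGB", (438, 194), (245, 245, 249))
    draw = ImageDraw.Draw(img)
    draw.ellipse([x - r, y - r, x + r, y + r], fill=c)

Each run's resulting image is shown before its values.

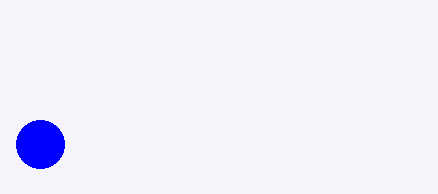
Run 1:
x = 40; y = 144; r = 24; c = 'blue'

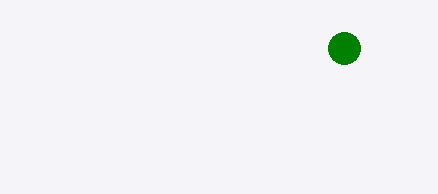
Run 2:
x = 344; y = 48; r = 16; c = 'green'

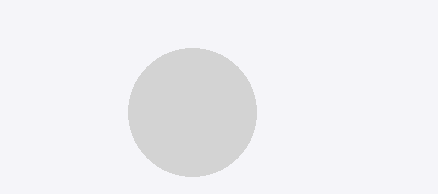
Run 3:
x = 192, y = 112, r = 64, c = 'lightgray'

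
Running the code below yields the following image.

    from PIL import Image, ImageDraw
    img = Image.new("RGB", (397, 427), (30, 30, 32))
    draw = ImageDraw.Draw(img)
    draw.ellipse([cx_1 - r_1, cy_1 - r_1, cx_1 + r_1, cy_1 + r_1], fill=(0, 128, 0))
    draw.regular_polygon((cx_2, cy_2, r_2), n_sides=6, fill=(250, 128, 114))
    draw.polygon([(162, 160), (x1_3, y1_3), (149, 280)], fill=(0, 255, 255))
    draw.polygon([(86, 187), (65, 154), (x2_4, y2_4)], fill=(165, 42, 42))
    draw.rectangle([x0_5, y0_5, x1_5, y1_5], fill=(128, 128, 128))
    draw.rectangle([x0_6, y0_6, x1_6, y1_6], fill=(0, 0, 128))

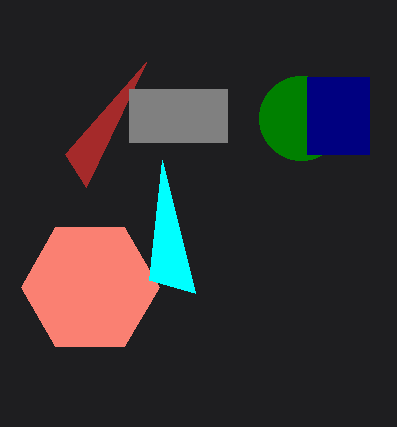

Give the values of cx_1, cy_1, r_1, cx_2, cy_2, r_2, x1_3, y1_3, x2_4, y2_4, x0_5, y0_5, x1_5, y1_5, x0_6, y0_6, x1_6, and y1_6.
cx_1 = 301, cy_1 = 118, r_1 = 42, cx_2 = 90, cy_2 = 287, r_2 = 69, x1_3 = 195, y1_3 = 293, x2_4 = 146, y2_4 = 62, x0_5 = 129, y0_5 = 89, x1_5 = 227, y1_5 = 142, x0_6 = 307, y0_6 = 77, x1_6 = 369, y1_6 = 154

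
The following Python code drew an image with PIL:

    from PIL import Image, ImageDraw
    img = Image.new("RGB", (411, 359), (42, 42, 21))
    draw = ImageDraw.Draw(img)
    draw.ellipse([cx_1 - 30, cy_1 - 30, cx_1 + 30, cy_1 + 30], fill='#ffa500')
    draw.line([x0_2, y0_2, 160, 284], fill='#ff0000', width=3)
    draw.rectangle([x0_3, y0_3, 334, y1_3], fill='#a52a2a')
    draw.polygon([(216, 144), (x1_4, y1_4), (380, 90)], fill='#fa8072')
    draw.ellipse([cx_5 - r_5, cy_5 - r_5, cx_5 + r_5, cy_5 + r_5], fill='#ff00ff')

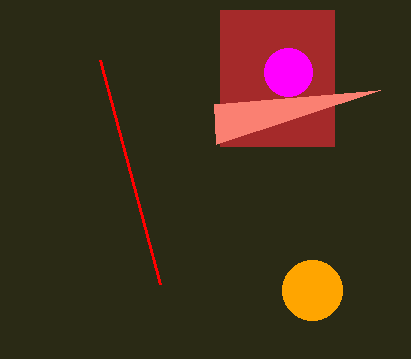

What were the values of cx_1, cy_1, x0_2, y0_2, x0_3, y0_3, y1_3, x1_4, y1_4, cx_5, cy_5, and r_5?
cx_1 = 312; cy_1 = 290; x0_2 = 100; y0_2 = 60; x0_3 = 220; y0_3 = 10; y1_3 = 146; x1_4 = 214; y1_4 = 104; cx_5 = 288; cy_5 = 72; r_5 = 24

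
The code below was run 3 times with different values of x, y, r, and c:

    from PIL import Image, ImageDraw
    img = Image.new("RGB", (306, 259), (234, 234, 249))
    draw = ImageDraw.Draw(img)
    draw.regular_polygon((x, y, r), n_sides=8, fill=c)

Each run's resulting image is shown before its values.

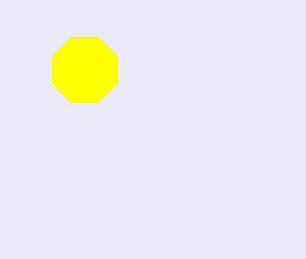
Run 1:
x = 85
y = 70
r = 35
c = 'yellow'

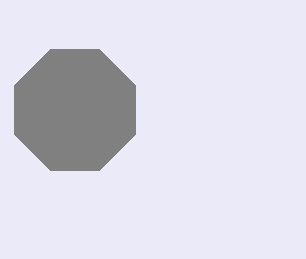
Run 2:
x = 75
y = 110
r = 65
c = 'gray'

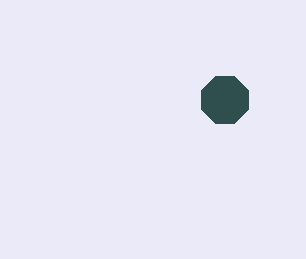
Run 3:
x = 225; y = 100; r = 25; c = 'darkslategray'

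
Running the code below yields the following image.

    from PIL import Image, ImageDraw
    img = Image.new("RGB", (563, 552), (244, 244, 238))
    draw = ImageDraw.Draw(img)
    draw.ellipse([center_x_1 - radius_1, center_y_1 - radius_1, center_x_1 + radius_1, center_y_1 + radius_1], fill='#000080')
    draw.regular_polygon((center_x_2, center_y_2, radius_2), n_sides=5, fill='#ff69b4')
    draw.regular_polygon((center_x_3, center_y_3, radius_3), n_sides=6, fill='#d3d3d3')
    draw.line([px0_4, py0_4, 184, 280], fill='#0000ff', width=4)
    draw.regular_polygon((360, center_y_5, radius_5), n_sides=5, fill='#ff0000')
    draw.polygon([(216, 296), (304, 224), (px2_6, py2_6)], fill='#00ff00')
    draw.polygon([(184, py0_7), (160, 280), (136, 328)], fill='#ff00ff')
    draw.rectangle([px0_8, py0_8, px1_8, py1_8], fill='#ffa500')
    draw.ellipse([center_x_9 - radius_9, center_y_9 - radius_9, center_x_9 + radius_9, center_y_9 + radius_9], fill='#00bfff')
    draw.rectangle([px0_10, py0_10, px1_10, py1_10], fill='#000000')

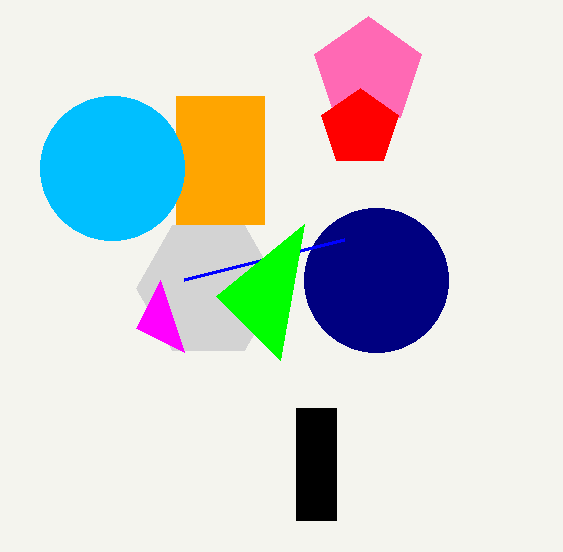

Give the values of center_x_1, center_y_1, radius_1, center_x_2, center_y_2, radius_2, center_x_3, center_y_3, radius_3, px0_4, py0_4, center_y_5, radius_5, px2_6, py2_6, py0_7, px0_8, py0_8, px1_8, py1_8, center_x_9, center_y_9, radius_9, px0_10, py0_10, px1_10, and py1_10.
center_x_1 = 376, center_y_1 = 280, radius_1 = 72, center_x_2 = 368, center_y_2 = 72, radius_2 = 56, center_x_3 = 208, center_y_3 = 288, radius_3 = 72, px0_4 = 344, py0_4 = 240, center_y_5 = 128, radius_5 = 40, px2_6 = 280, py2_6 = 360, py0_7 = 352, px0_8 = 176, py0_8 = 96, px1_8 = 264, py1_8 = 224, center_x_9 = 112, center_y_9 = 168, radius_9 = 72, px0_10 = 296, py0_10 = 408, px1_10 = 336, py1_10 = 520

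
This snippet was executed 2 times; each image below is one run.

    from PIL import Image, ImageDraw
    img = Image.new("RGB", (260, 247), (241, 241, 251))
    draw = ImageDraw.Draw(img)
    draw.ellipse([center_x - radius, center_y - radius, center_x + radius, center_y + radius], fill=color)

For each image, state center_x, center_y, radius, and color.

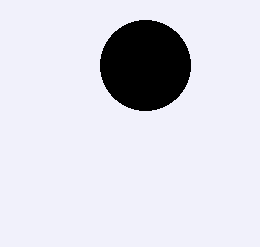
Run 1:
center_x = 145
center_y = 65
radius = 45
color = 'black'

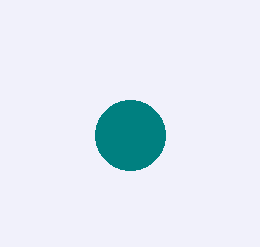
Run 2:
center_x = 130, center_y = 135, radius = 35, color = 'teal'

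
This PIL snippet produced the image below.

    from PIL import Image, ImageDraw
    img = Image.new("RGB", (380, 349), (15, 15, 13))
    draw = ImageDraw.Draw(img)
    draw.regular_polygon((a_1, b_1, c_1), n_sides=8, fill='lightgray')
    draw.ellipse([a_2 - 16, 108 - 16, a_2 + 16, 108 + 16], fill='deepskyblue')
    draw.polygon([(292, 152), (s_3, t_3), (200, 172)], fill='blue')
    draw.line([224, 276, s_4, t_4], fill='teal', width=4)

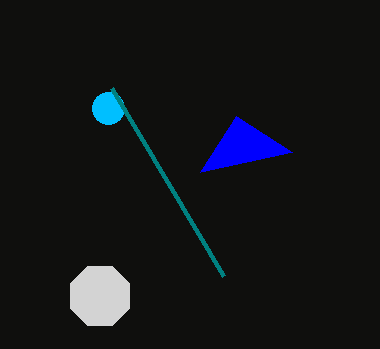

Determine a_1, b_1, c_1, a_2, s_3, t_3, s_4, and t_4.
a_1 = 100, b_1 = 296, c_1 = 32, a_2 = 108, s_3 = 236, t_3 = 116, s_4 = 112, t_4 = 88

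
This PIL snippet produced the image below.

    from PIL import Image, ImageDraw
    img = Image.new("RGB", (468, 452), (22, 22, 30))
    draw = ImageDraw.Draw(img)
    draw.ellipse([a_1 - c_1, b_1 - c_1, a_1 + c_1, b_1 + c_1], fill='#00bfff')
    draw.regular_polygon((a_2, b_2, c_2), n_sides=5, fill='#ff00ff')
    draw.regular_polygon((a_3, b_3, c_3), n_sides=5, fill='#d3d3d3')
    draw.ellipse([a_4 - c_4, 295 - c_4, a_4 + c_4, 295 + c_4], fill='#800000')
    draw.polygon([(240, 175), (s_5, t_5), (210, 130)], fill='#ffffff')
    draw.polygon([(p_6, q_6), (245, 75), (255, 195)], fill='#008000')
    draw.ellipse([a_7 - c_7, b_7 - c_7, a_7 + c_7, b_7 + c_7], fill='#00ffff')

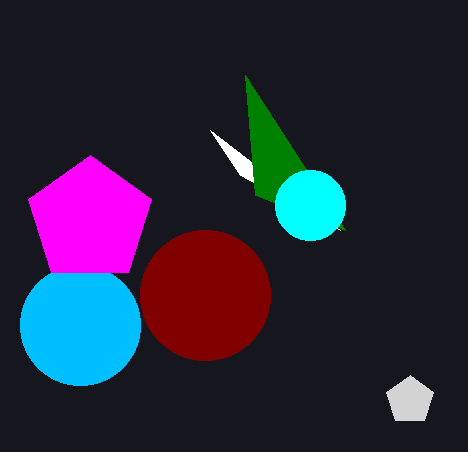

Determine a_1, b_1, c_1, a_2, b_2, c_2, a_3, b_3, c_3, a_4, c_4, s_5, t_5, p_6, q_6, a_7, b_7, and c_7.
a_1 = 80
b_1 = 325
c_1 = 60
a_2 = 90
b_2 = 220
c_2 = 65
a_3 = 410
b_3 = 400
c_3 = 25
a_4 = 205
c_4 = 65
s_5 = 340
t_5 = 230
p_6 = 345
q_6 = 230
a_7 = 310
b_7 = 205
c_7 = 35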